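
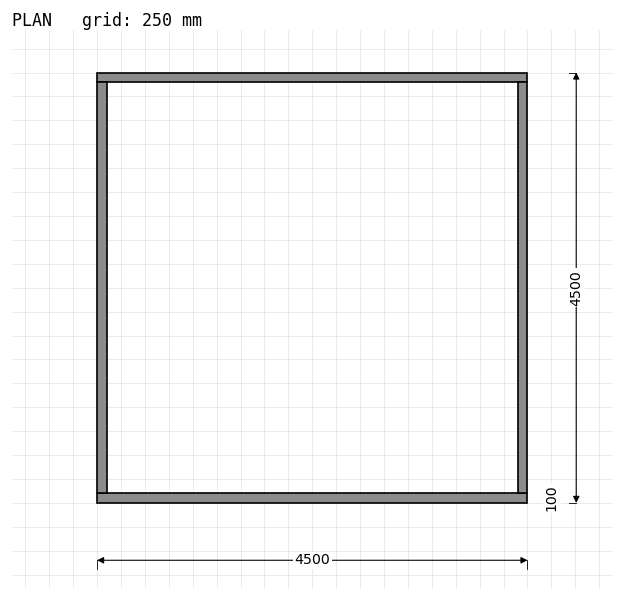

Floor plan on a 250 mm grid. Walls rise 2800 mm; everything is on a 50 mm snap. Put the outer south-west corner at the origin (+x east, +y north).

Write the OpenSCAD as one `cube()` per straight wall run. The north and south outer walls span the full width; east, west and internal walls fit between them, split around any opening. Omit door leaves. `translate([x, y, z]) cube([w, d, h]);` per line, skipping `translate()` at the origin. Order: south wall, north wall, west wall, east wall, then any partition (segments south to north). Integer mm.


cube([4500, 100, 2800]);
translate([0, 4400, 0]) cube([4500, 100, 2800]);
translate([0, 100, 0]) cube([100, 4300, 2800]);
translate([4400, 100, 0]) cube([100, 4300, 2800]);


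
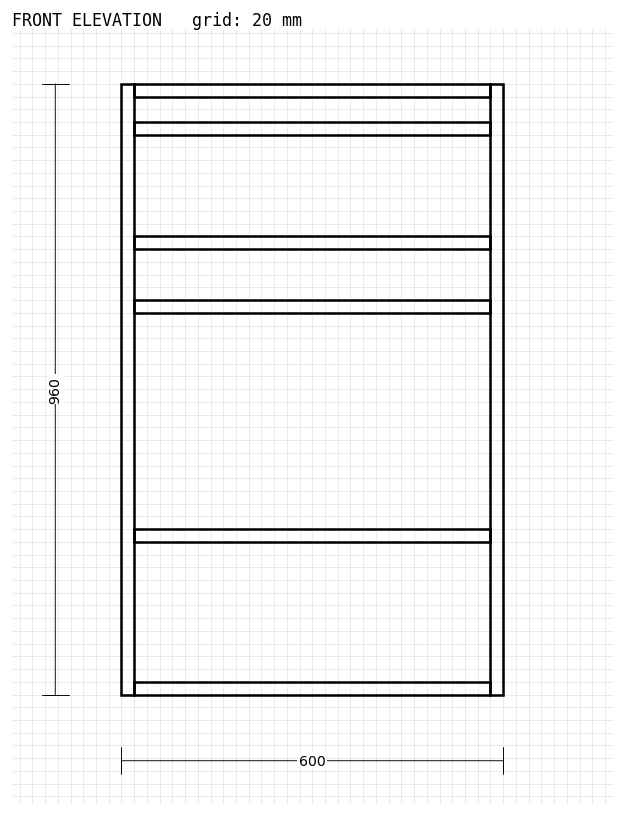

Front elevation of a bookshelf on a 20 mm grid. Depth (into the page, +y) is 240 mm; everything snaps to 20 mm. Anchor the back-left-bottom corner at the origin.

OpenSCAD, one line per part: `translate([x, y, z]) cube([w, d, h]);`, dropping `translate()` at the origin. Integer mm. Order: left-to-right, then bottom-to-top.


cube([20, 240, 960]);
translate([20, 0, 0]) cube([560, 240, 20]);
translate([20, 0, 240]) cube([560, 240, 20]);
translate([20, 0, 600]) cube([560, 240, 20]);
translate([20, 0, 700]) cube([560, 240, 20]);
translate([20, 0, 880]) cube([560, 240, 20]);
translate([20, 0, 940]) cube([560, 240, 20]);
translate([580, 0, 0]) cube([20, 240, 960]);


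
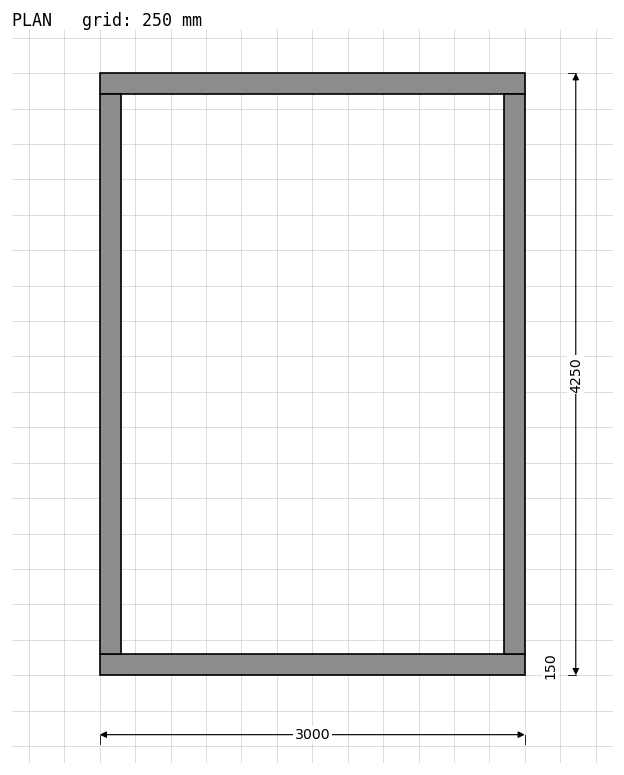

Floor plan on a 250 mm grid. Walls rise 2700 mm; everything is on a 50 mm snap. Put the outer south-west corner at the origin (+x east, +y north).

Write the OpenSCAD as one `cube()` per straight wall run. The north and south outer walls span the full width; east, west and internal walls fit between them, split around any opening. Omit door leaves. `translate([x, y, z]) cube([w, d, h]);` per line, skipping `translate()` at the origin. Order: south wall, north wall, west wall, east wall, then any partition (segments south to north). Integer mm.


cube([3000, 150, 2700]);
translate([0, 4100, 0]) cube([3000, 150, 2700]);
translate([0, 150, 0]) cube([150, 3950, 2700]);
translate([2850, 150, 0]) cube([150, 3950, 2700]);


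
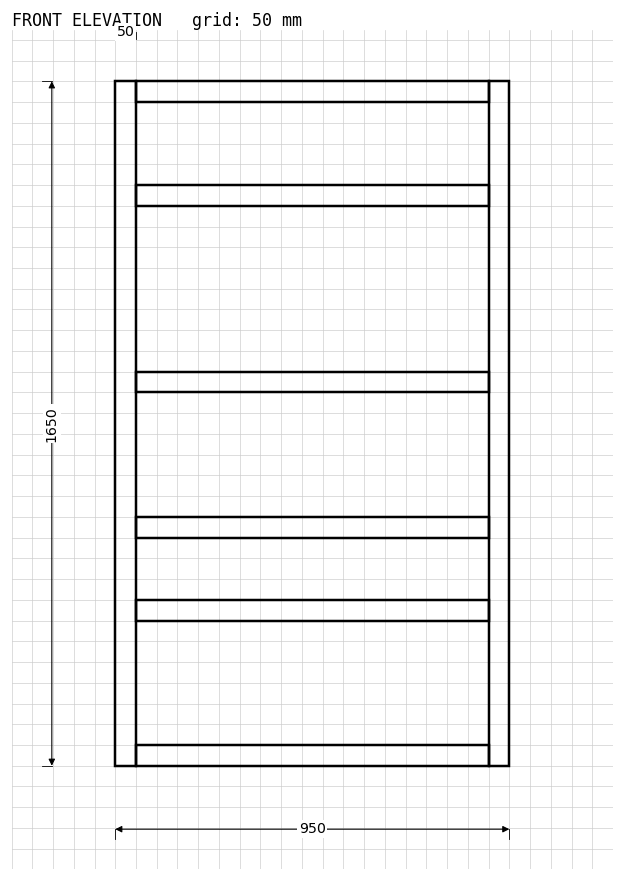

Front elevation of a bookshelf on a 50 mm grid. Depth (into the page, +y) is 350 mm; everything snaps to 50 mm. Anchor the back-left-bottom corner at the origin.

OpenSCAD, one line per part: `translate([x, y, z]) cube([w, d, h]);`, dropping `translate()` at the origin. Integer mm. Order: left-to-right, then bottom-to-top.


cube([50, 350, 1650]);
translate([50, 0, 0]) cube([850, 350, 50]);
translate([50, 0, 350]) cube([850, 350, 50]);
translate([50, 0, 550]) cube([850, 350, 50]);
translate([50, 0, 900]) cube([850, 350, 50]);
translate([50, 0, 1350]) cube([850, 350, 50]);
translate([50, 0, 1600]) cube([850, 350, 50]);
translate([900, 0, 0]) cube([50, 350, 1650]);


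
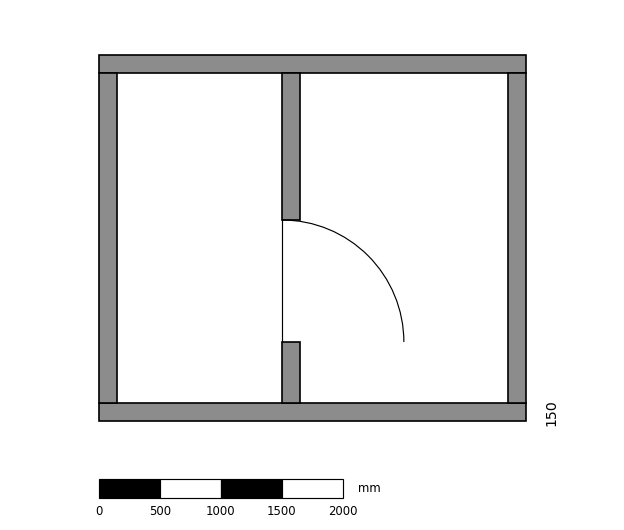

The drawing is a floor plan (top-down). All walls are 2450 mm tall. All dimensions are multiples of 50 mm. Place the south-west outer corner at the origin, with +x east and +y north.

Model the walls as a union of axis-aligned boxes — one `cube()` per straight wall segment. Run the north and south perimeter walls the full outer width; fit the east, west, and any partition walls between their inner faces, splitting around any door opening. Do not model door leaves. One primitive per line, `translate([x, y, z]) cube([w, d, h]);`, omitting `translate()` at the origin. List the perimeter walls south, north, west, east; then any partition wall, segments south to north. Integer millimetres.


cube([3500, 150, 2450]);
translate([0, 2850, 0]) cube([3500, 150, 2450]);
translate([0, 150, 0]) cube([150, 2700, 2450]);
translate([3350, 150, 0]) cube([150, 2700, 2450]);
translate([1500, 150, 0]) cube([150, 500, 2450]);
translate([1500, 1650, 0]) cube([150, 1200, 2450]);


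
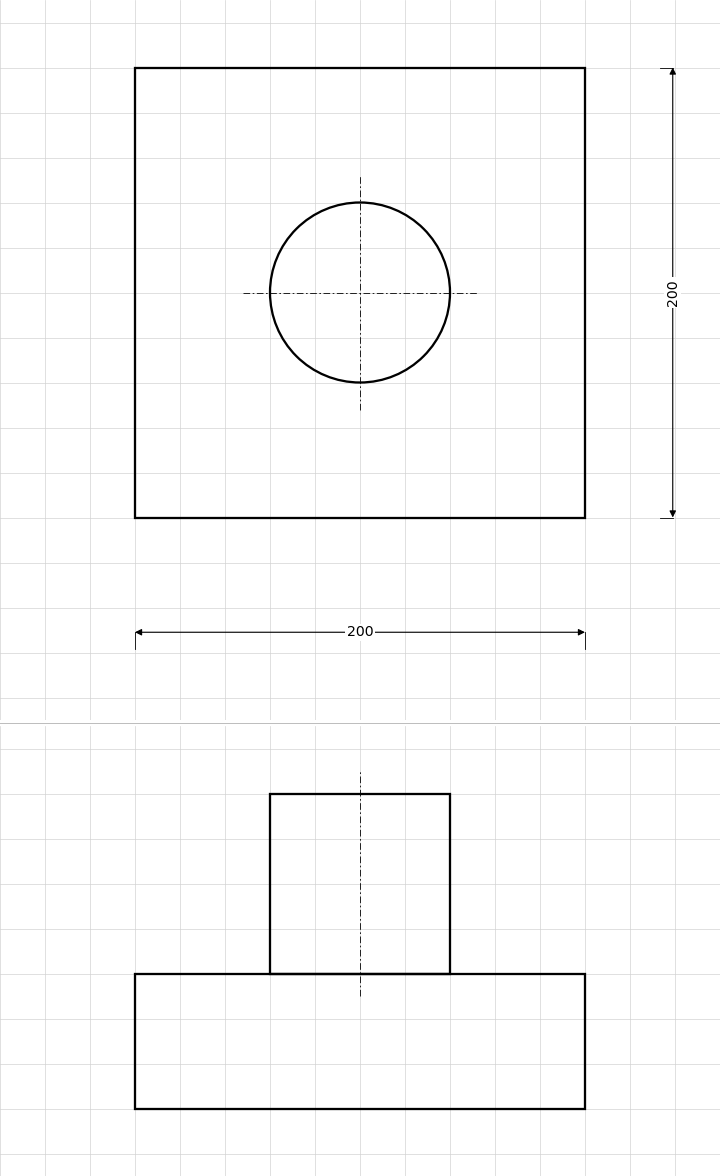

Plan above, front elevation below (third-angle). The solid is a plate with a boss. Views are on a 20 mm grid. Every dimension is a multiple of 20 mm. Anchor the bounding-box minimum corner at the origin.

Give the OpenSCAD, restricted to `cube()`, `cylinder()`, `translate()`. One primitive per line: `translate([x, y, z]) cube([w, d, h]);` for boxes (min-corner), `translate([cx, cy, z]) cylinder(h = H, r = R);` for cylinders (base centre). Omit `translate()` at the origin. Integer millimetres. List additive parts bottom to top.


cube([200, 200, 60]);
translate([100, 100, 60]) cylinder(h = 80, r = 40);


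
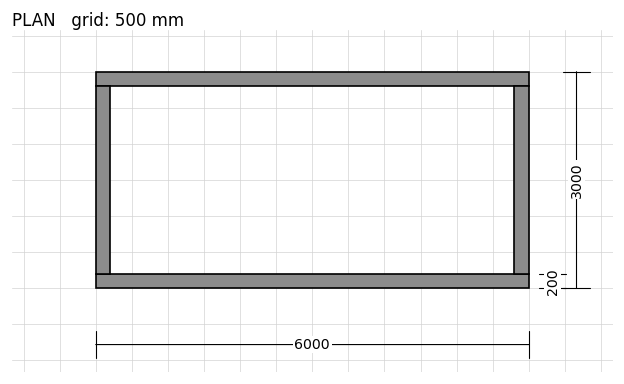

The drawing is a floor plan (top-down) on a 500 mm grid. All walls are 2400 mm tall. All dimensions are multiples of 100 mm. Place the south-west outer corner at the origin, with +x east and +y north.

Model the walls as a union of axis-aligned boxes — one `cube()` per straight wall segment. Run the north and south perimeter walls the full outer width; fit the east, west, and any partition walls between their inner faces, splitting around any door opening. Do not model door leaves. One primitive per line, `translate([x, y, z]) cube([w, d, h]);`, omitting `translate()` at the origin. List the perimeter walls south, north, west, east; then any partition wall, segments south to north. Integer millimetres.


cube([6000, 200, 2400]);
translate([0, 2800, 0]) cube([6000, 200, 2400]);
translate([0, 200, 0]) cube([200, 2600, 2400]);
translate([5800, 200, 0]) cube([200, 2600, 2400]);


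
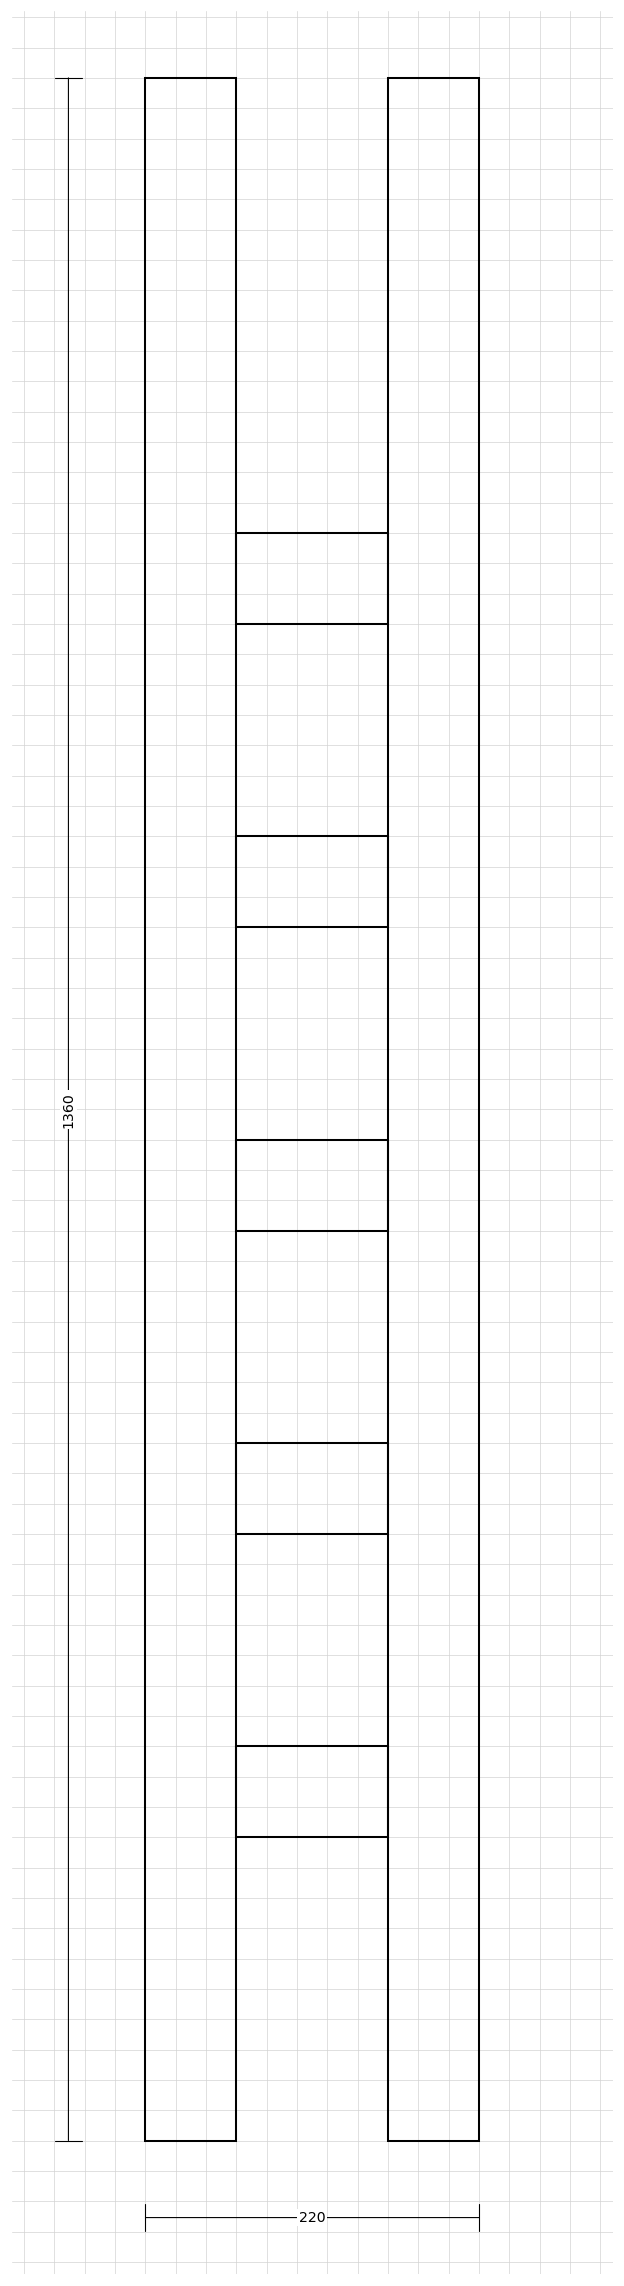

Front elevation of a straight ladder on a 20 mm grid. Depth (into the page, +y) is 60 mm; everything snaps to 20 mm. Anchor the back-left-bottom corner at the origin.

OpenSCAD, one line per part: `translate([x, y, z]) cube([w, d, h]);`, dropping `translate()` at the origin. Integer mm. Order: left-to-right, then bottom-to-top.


cube([60, 60, 1360]);
translate([60, 0, 200]) cube([100, 60, 60]);
translate([60, 0, 400]) cube([100, 60, 60]);
translate([60, 0, 600]) cube([100, 60, 60]);
translate([60, 0, 800]) cube([100, 60, 60]);
translate([60, 0, 1000]) cube([100, 60, 60]);
translate([160, 0, 0]) cube([60, 60, 1360]);


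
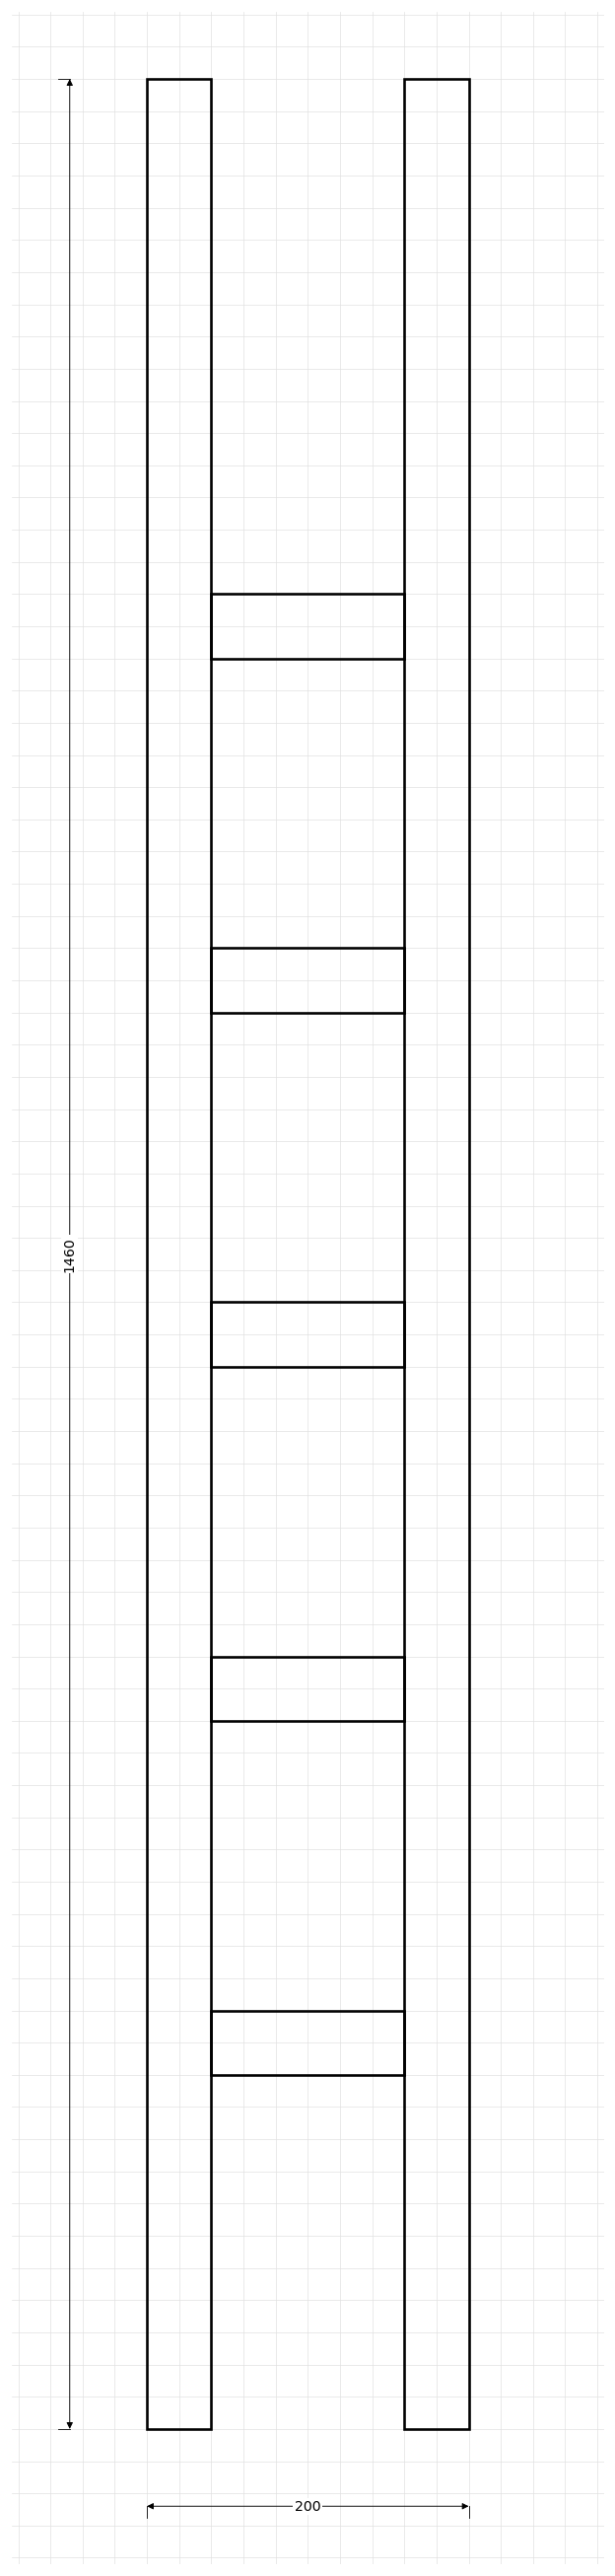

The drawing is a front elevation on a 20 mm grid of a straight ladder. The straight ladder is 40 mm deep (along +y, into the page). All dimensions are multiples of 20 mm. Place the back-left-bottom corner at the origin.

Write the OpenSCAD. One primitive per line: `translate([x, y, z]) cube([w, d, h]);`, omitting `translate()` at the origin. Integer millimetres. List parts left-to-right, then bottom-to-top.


cube([40, 40, 1460]);
translate([40, 0, 220]) cube([120, 40, 40]);
translate([40, 0, 440]) cube([120, 40, 40]);
translate([40, 0, 660]) cube([120, 40, 40]);
translate([40, 0, 880]) cube([120, 40, 40]);
translate([40, 0, 1100]) cube([120, 40, 40]);
translate([160, 0, 0]) cube([40, 40, 1460]);


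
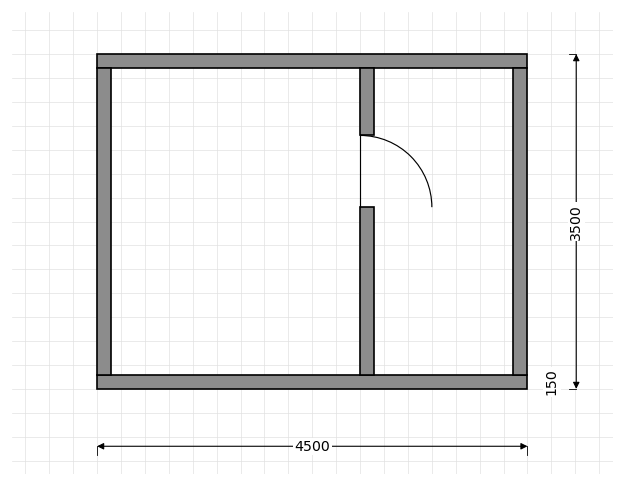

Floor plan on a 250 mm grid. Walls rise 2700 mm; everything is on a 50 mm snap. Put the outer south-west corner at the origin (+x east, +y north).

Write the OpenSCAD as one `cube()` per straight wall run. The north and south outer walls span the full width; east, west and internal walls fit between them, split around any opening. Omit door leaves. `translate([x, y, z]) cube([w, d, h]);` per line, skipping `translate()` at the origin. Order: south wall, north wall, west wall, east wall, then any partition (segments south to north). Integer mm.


cube([4500, 150, 2700]);
translate([0, 3350, 0]) cube([4500, 150, 2700]);
translate([0, 150, 0]) cube([150, 3200, 2700]);
translate([4350, 150, 0]) cube([150, 3200, 2700]);
translate([2750, 150, 0]) cube([150, 1750, 2700]);
translate([2750, 2650, 0]) cube([150, 700, 2700]);


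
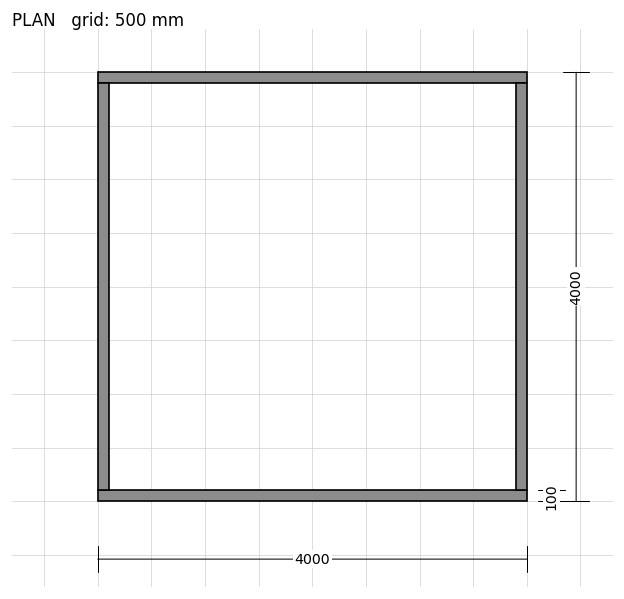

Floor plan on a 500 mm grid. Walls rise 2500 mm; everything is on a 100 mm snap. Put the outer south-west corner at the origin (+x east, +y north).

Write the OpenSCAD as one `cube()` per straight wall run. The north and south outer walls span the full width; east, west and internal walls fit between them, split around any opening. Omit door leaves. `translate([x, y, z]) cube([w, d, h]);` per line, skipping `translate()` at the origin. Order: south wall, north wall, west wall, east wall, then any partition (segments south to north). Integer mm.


cube([4000, 100, 2500]);
translate([0, 3900, 0]) cube([4000, 100, 2500]);
translate([0, 100, 0]) cube([100, 3800, 2500]);
translate([3900, 100, 0]) cube([100, 3800, 2500]);


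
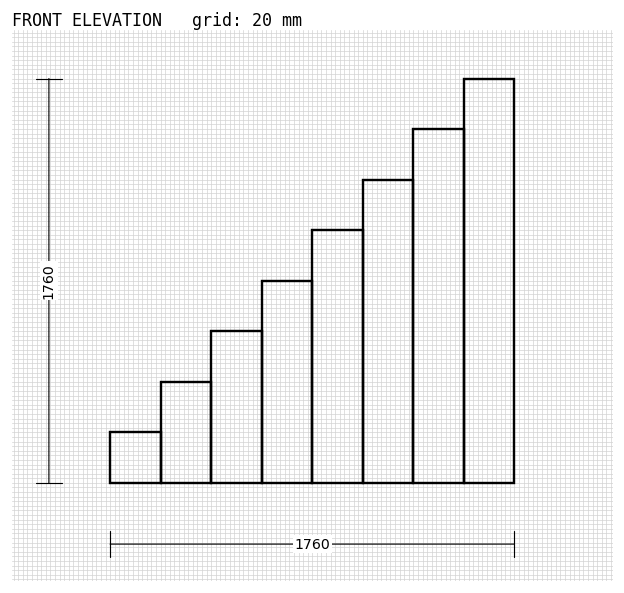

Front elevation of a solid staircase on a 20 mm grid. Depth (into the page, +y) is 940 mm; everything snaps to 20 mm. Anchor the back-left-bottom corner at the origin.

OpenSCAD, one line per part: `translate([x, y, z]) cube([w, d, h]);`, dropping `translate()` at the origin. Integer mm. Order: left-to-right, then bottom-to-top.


cube([220, 940, 220]);
translate([220, 0, 0]) cube([220, 940, 440]);
translate([440, 0, 0]) cube([220, 940, 660]);
translate([660, 0, 0]) cube([220, 940, 880]);
translate([880, 0, 0]) cube([220, 940, 1100]);
translate([1100, 0, 0]) cube([220, 940, 1320]);
translate([1320, 0, 0]) cube([220, 940, 1540]);
translate([1540, 0, 0]) cube([220, 940, 1760]);


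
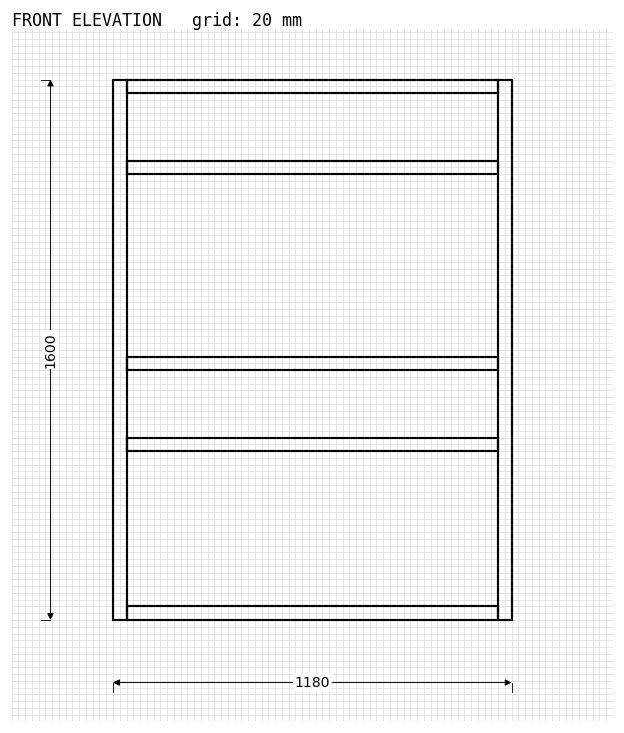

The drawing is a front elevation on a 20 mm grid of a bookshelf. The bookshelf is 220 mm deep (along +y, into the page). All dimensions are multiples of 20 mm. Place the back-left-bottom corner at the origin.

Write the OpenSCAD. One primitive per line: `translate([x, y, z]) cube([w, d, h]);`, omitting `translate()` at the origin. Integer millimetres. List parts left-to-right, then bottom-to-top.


cube([40, 220, 1600]);
translate([40, 0, 0]) cube([1100, 220, 40]);
translate([40, 0, 500]) cube([1100, 220, 40]);
translate([40, 0, 740]) cube([1100, 220, 40]);
translate([40, 0, 1320]) cube([1100, 220, 40]);
translate([40, 0, 1560]) cube([1100, 220, 40]);
translate([1140, 0, 0]) cube([40, 220, 1600]);


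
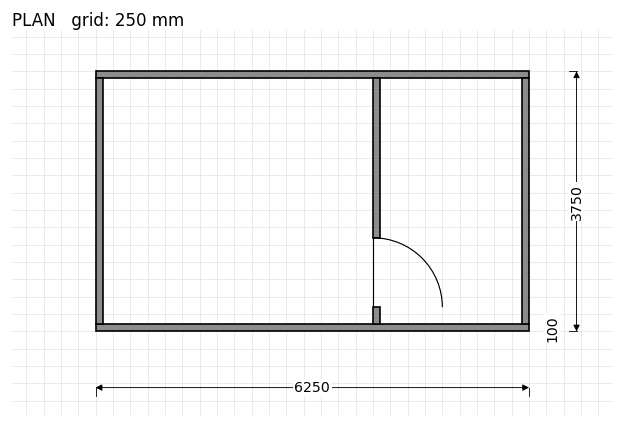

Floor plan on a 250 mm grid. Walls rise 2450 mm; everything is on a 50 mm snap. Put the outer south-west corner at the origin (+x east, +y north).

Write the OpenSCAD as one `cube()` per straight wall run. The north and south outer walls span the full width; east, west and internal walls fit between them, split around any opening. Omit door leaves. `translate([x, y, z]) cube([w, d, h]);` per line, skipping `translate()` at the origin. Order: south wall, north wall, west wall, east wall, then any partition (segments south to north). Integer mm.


cube([6250, 100, 2450]);
translate([0, 3650, 0]) cube([6250, 100, 2450]);
translate([0, 100, 0]) cube([100, 3550, 2450]);
translate([6150, 100, 0]) cube([100, 3550, 2450]);
translate([4000, 100, 0]) cube([100, 250, 2450]);
translate([4000, 1350, 0]) cube([100, 2300, 2450]);


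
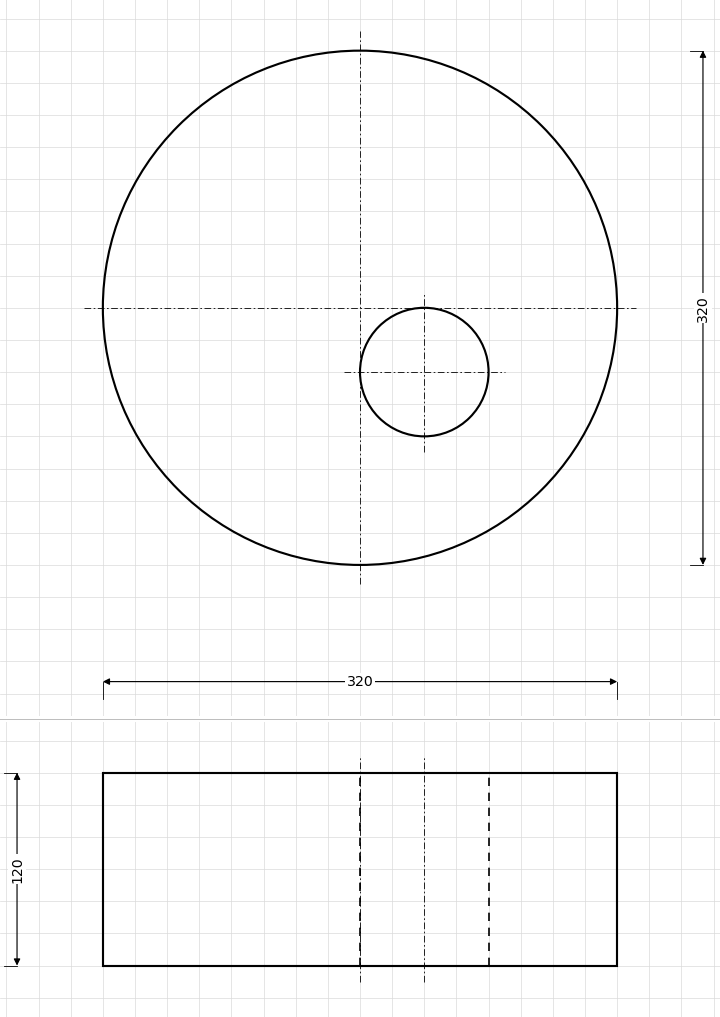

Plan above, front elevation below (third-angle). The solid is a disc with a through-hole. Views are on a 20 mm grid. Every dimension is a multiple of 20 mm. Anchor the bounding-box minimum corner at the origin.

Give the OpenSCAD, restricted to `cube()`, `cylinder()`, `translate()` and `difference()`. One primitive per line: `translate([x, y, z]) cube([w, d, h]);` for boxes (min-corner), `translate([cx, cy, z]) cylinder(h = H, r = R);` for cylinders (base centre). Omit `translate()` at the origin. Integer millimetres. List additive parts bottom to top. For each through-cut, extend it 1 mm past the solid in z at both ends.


difference() {
  translate([160, 160, 0]) cylinder(h = 120, r = 160);
  translate([200, 120, -1]) cylinder(h = 122, r = 40);
}


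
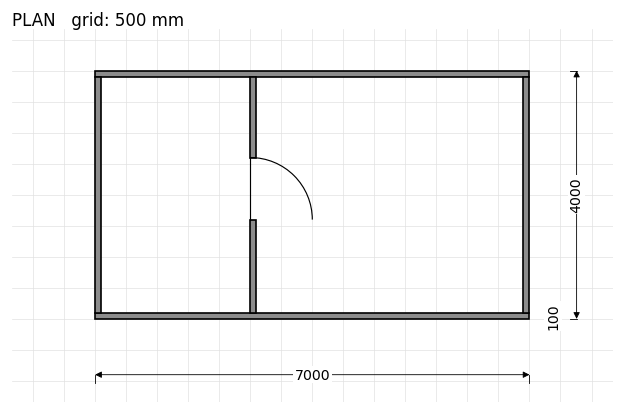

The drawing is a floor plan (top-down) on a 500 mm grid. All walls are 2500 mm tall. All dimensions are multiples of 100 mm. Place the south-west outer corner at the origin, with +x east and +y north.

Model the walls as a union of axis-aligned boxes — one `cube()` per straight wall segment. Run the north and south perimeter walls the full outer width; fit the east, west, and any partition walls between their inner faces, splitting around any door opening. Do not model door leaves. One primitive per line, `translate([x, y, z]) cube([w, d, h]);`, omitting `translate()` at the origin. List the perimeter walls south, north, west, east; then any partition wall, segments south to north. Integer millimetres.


cube([7000, 100, 2500]);
translate([0, 3900, 0]) cube([7000, 100, 2500]);
translate([0, 100, 0]) cube([100, 3800, 2500]);
translate([6900, 100, 0]) cube([100, 3800, 2500]);
translate([2500, 100, 0]) cube([100, 1500, 2500]);
translate([2500, 2600, 0]) cube([100, 1300, 2500]);


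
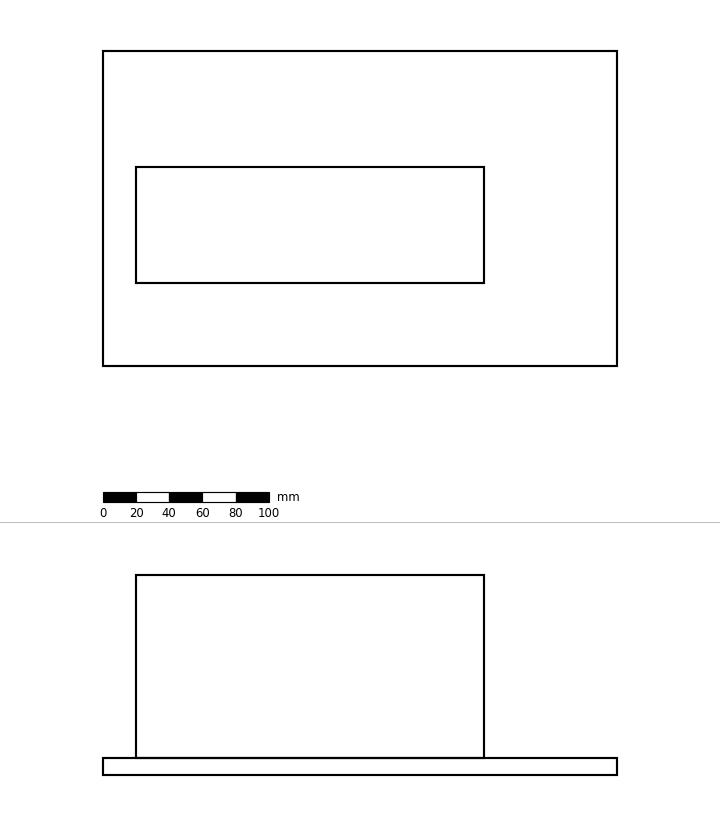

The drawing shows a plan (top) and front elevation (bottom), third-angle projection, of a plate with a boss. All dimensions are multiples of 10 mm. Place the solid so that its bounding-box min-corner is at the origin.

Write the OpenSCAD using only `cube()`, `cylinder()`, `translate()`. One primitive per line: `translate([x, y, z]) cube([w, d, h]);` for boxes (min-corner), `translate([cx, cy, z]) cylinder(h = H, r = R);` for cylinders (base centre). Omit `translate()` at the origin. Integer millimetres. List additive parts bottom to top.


cube([310, 190, 10]);
translate([20, 50, 10]) cube([210, 70, 110]);


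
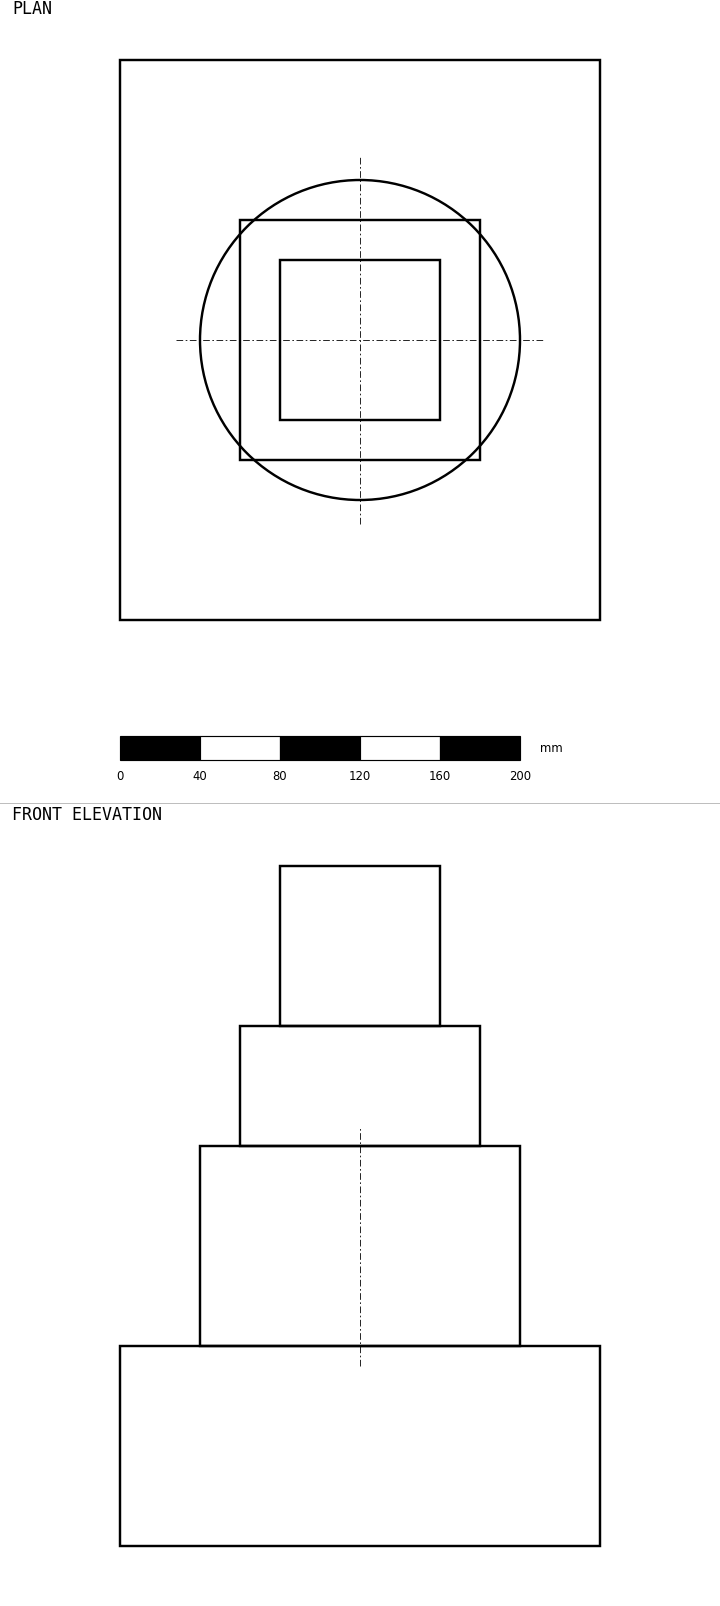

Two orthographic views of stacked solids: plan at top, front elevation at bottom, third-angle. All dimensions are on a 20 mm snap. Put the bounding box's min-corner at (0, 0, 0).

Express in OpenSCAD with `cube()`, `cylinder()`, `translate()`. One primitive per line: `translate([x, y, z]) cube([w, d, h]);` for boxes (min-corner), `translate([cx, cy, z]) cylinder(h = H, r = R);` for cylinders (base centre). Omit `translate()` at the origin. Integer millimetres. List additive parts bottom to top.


cube([240, 280, 100]);
translate([120, 140, 100]) cylinder(h = 100, r = 80);
translate([60, 80, 200]) cube([120, 120, 60]);
translate([80, 100, 260]) cube([80, 80, 80]);


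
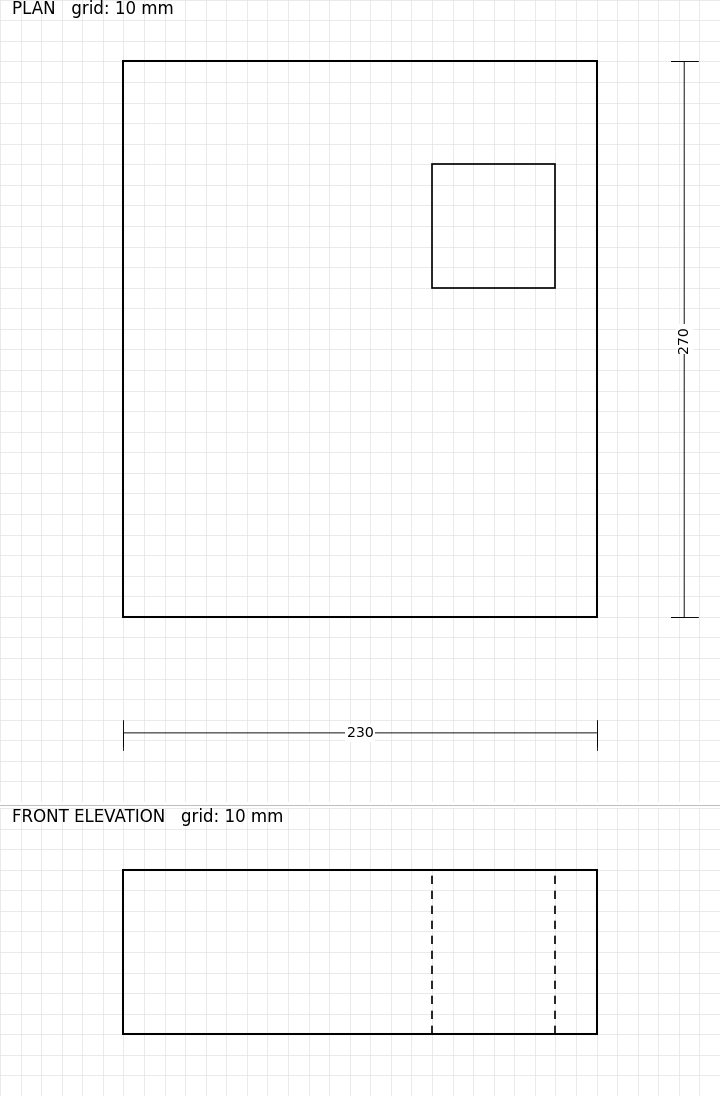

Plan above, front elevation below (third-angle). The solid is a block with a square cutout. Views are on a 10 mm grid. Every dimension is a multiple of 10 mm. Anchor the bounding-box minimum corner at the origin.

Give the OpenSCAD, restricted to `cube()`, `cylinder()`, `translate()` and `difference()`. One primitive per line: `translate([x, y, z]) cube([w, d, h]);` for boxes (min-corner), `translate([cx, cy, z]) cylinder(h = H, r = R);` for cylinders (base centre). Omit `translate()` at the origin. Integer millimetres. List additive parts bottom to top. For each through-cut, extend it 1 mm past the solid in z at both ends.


difference() {
  cube([230, 270, 80]);
  translate([150, 160, -1]) cube([60, 60, 82]);
}


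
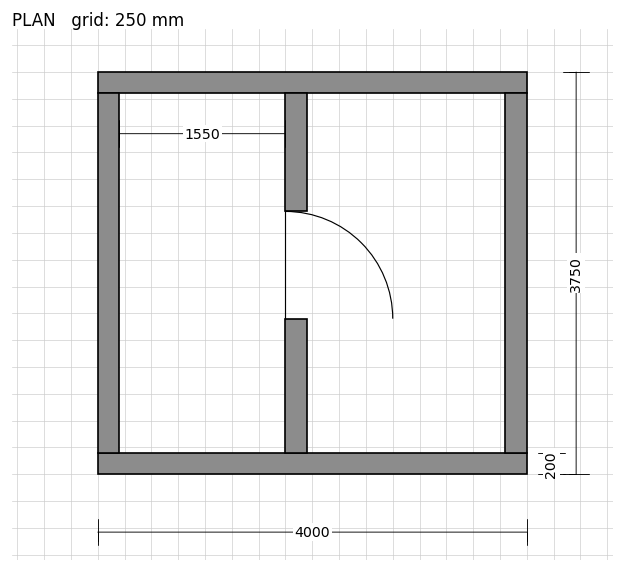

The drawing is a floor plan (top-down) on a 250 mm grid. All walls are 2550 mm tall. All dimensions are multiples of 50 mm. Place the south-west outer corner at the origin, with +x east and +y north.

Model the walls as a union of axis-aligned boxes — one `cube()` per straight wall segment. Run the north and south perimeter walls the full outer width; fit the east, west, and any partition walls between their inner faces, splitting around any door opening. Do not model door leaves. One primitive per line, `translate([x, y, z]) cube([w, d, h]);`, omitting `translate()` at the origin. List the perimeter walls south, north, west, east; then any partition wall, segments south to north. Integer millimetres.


cube([4000, 200, 2550]);
translate([0, 3550, 0]) cube([4000, 200, 2550]);
translate([0, 200, 0]) cube([200, 3350, 2550]);
translate([3800, 200, 0]) cube([200, 3350, 2550]);
translate([1750, 200, 0]) cube([200, 1250, 2550]);
translate([1750, 2450, 0]) cube([200, 1100, 2550]);


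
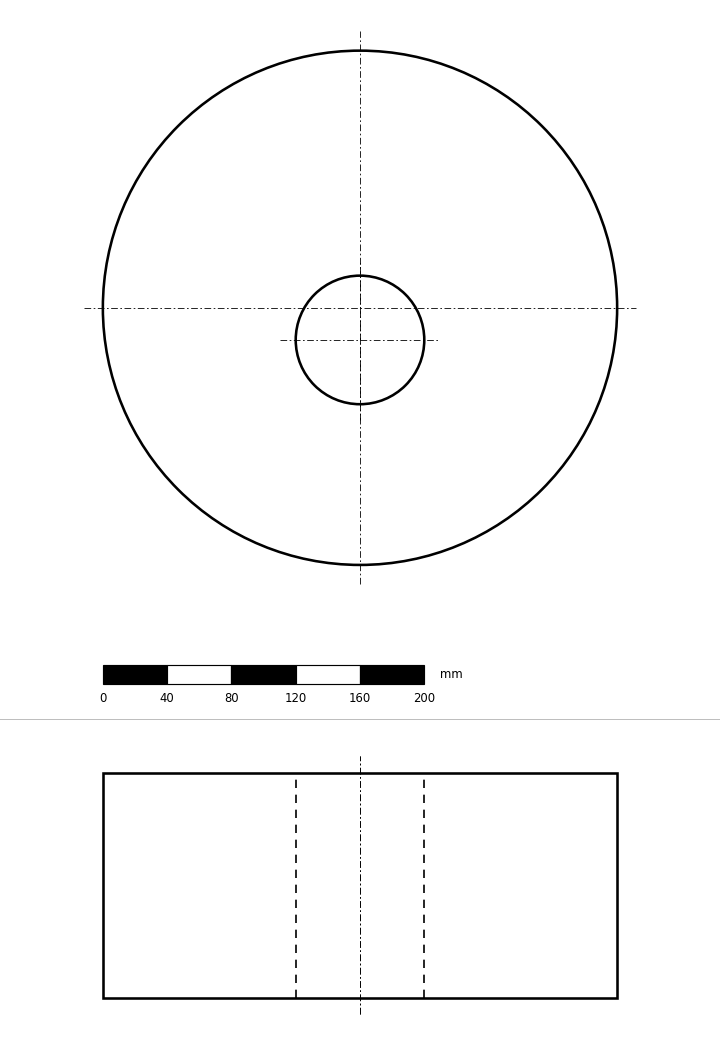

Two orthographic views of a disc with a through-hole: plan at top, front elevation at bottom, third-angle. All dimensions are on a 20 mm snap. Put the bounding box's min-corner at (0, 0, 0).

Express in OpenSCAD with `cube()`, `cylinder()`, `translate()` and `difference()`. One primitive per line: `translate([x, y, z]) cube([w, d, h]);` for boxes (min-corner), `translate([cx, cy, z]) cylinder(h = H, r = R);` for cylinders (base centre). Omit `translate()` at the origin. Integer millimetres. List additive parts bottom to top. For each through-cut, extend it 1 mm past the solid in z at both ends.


difference() {
  translate([160, 160, 0]) cylinder(h = 140, r = 160);
  translate([160, 140, -1]) cylinder(h = 142, r = 40);
}


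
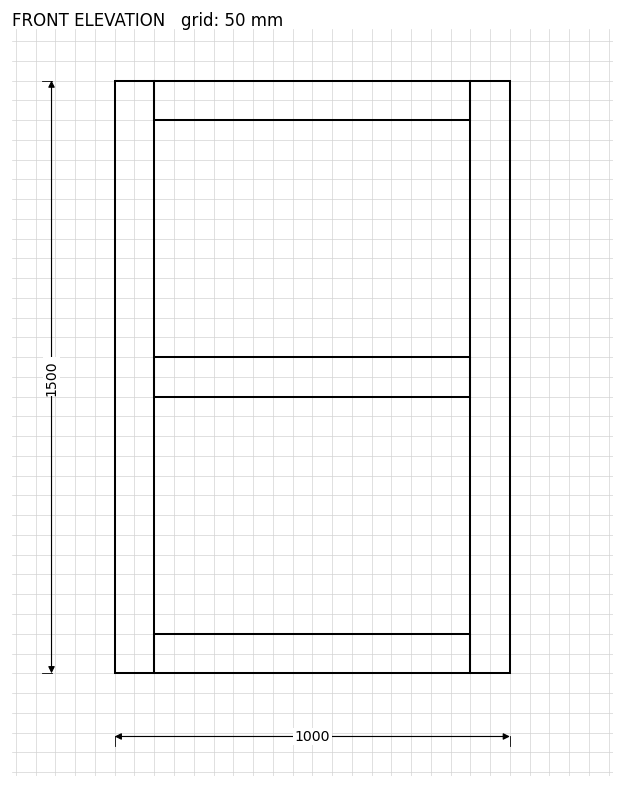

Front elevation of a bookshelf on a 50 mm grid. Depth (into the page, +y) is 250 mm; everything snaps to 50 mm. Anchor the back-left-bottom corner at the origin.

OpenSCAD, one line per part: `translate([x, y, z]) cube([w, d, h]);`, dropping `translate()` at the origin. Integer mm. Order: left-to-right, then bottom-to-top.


cube([100, 250, 1500]);
translate([100, 0, 0]) cube([800, 250, 100]);
translate([100, 0, 700]) cube([800, 250, 100]);
translate([100, 0, 1400]) cube([800, 250, 100]);
translate([900, 0, 0]) cube([100, 250, 1500]);


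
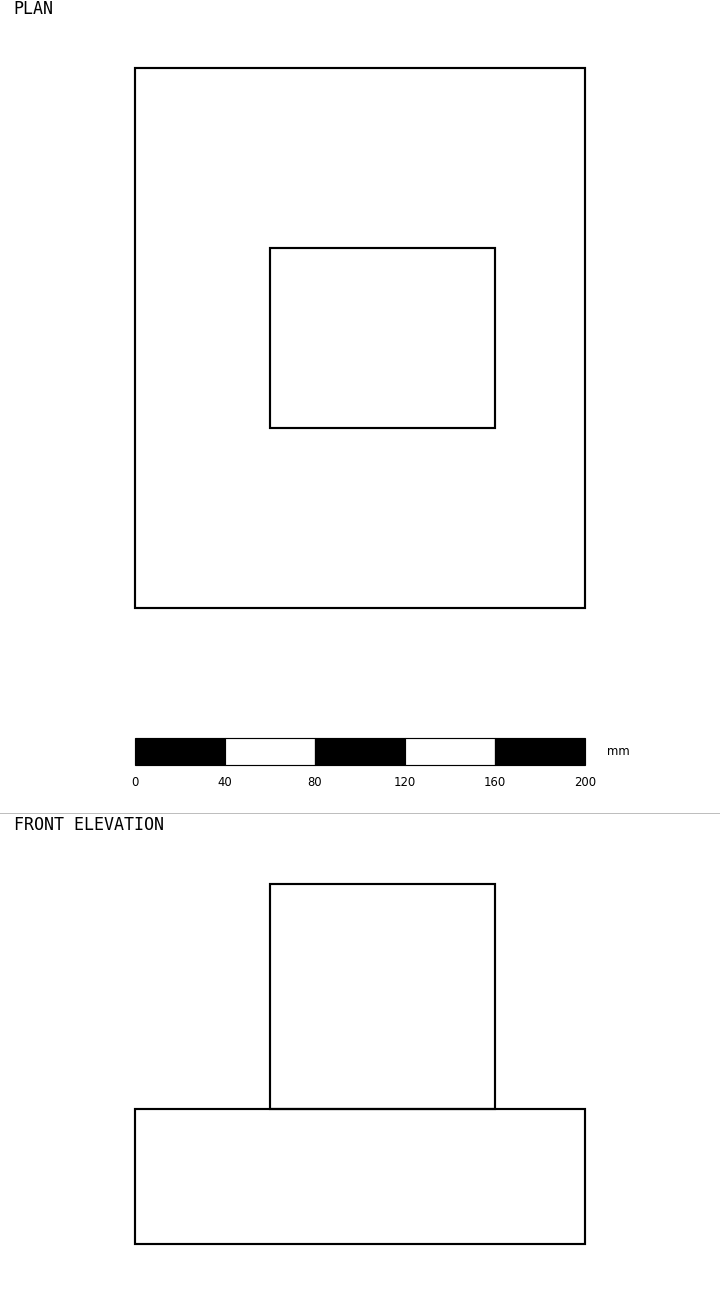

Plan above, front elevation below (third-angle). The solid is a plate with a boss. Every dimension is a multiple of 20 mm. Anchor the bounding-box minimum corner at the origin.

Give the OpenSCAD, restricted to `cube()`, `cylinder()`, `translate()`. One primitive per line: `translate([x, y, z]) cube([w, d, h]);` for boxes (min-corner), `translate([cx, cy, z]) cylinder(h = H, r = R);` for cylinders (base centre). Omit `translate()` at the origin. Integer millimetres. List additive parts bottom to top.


cube([200, 240, 60]);
translate([60, 80, 60]) cube([100, 80, 100]);


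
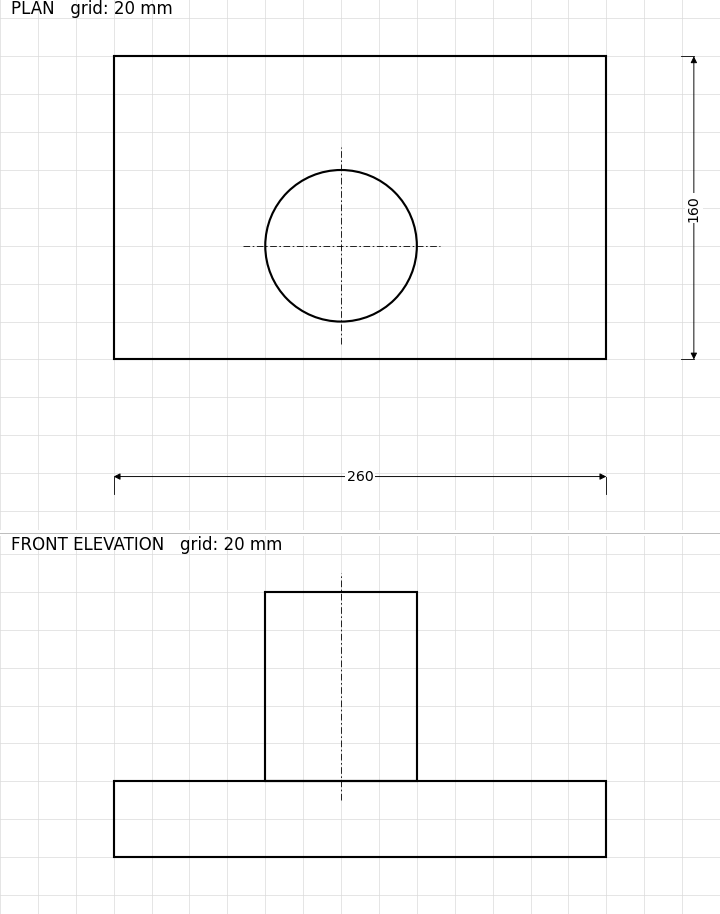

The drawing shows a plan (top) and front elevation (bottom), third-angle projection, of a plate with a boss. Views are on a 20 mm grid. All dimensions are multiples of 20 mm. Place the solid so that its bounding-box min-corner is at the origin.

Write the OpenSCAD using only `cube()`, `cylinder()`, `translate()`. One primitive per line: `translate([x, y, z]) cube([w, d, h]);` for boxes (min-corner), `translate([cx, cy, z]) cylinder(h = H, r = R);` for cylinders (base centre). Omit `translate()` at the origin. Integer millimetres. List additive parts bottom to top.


cube([260, 160, 40]);
translate([120, 60, 40]) cylinder(h = 100, r = 40);


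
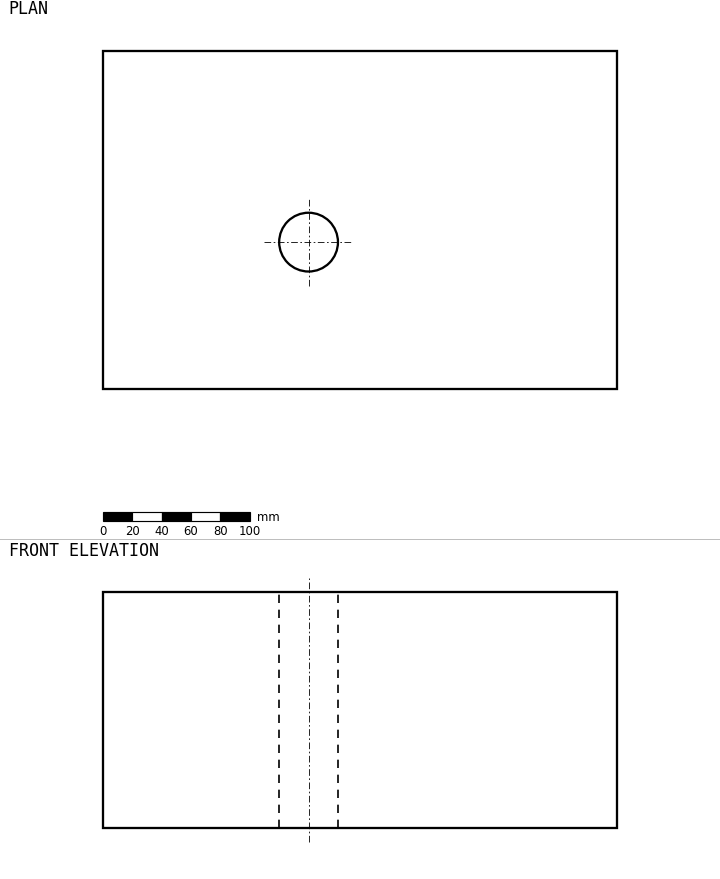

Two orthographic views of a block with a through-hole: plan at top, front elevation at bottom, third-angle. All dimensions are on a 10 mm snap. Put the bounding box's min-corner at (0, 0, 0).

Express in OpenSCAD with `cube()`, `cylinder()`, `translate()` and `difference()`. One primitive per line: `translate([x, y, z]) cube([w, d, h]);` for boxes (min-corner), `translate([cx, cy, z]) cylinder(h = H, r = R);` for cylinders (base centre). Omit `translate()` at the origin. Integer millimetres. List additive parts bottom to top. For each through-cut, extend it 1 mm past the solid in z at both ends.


difference() {
  cube([350, 230, 160]);
  translate([140, 100, -1]) cylinder(h = 162, r = 20);
}


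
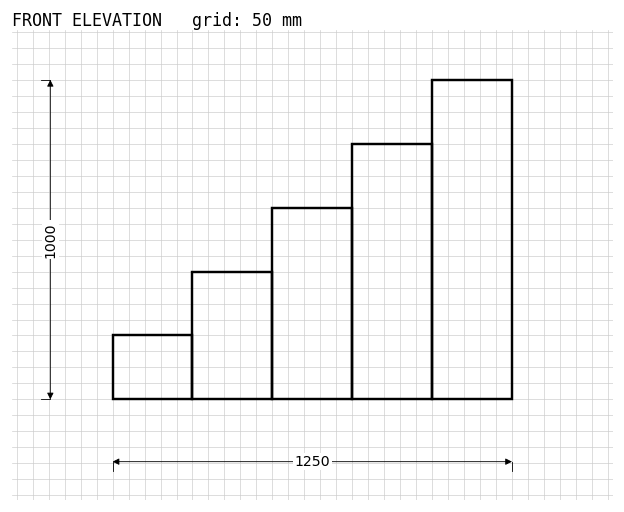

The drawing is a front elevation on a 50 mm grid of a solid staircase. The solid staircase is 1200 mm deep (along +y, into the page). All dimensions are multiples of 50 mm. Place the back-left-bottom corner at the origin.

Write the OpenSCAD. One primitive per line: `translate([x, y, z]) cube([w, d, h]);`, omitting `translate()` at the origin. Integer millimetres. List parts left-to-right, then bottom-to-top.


cube([250, 1200, 200]);
translate([250, 0, 0]) cube([250, 1200, 400]);
translate([500, 0, 0]) cube([250, 1200, 600]);
translate([750, 0, 0]) cube([250, 1200, 800]);
translate([1000, 0, 0]) cube([250, 1200, 1000]);


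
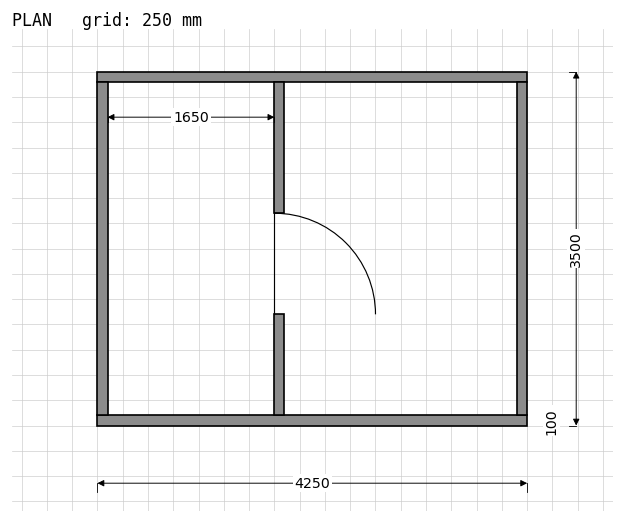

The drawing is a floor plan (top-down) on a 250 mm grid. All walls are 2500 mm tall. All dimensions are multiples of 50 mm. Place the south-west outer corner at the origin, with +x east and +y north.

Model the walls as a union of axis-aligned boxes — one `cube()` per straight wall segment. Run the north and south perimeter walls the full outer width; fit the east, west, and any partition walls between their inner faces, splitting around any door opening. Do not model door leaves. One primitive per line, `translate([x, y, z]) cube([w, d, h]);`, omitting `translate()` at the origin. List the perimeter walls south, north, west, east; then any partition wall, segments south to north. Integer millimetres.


cube([4250, 100, 2500]);
translate([0, 3400, 0]) cube([4250, 100, 2500]);
translate([0, 100, 0]) cube([100, 3300, 2500]);
translate([4150, 100, 0]) cube([100, 3300, 2500]);
translate([1750, 100, 0]) cube([100, 1000, 2500]);
translate([1750, 2100, 0]) cube([100, 1300, 2500]);


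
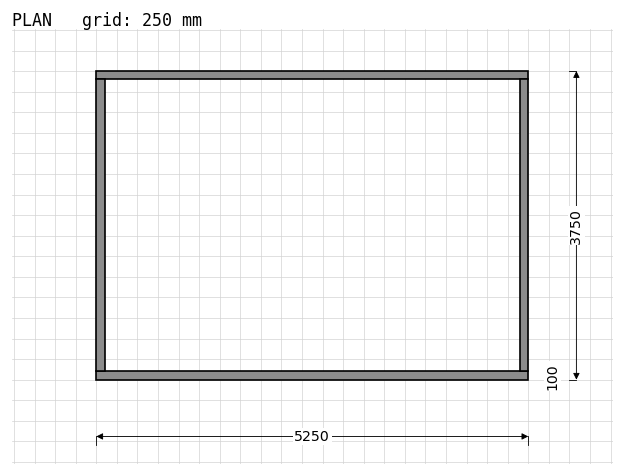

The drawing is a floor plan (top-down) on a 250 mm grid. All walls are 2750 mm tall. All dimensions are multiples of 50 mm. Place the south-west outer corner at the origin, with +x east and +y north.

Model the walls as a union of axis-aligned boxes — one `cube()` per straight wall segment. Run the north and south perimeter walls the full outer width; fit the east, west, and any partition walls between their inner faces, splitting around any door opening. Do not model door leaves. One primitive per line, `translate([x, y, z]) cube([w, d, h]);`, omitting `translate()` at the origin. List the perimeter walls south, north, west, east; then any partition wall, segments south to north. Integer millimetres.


cube([5250, 100, 2750]);
translate([0, 3650, 0]) cube([5250, 100, 2750]);
translate([0, 100, 0]) cube([100, 3550, 2750]);
translate([5150, 100, 0]) cube([100, 3550, 2750]);


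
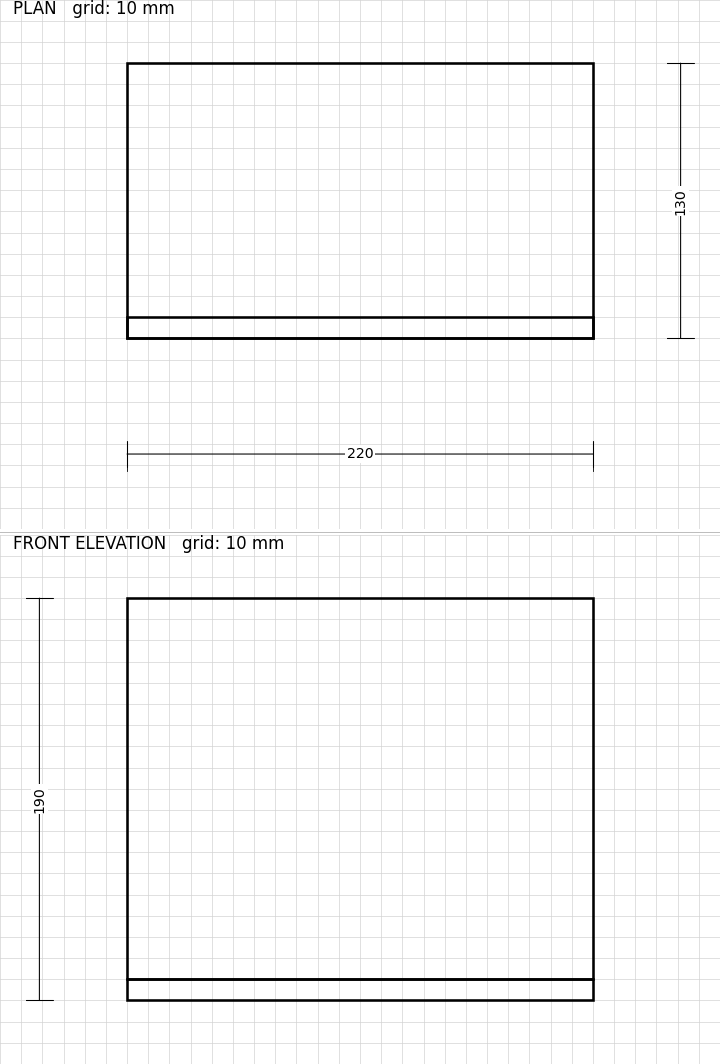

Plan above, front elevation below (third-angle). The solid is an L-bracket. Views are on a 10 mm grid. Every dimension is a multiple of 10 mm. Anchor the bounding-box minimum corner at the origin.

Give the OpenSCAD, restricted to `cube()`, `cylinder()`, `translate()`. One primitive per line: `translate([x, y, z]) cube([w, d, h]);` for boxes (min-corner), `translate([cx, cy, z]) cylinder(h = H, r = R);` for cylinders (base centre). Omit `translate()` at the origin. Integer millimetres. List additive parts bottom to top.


cube([220, 130, 10]);
translate([0, 0, 10]) cube([220, 10, 180]);


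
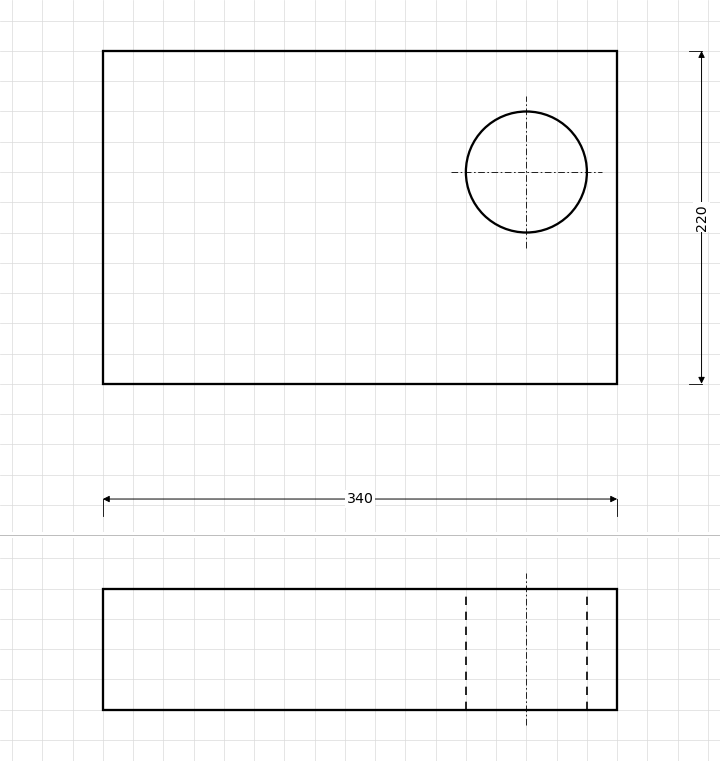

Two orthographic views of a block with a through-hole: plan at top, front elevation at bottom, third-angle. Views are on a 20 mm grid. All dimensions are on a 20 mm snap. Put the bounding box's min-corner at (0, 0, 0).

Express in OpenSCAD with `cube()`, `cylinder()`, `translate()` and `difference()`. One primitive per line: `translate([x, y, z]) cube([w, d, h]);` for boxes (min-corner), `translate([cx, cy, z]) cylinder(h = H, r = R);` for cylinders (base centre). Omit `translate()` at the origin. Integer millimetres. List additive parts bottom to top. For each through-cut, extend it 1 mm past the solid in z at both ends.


difference() {
  cube([340, 220, 80]);
  translate([280, 140, -1]) cylinder(h = 82, r = 40);
}


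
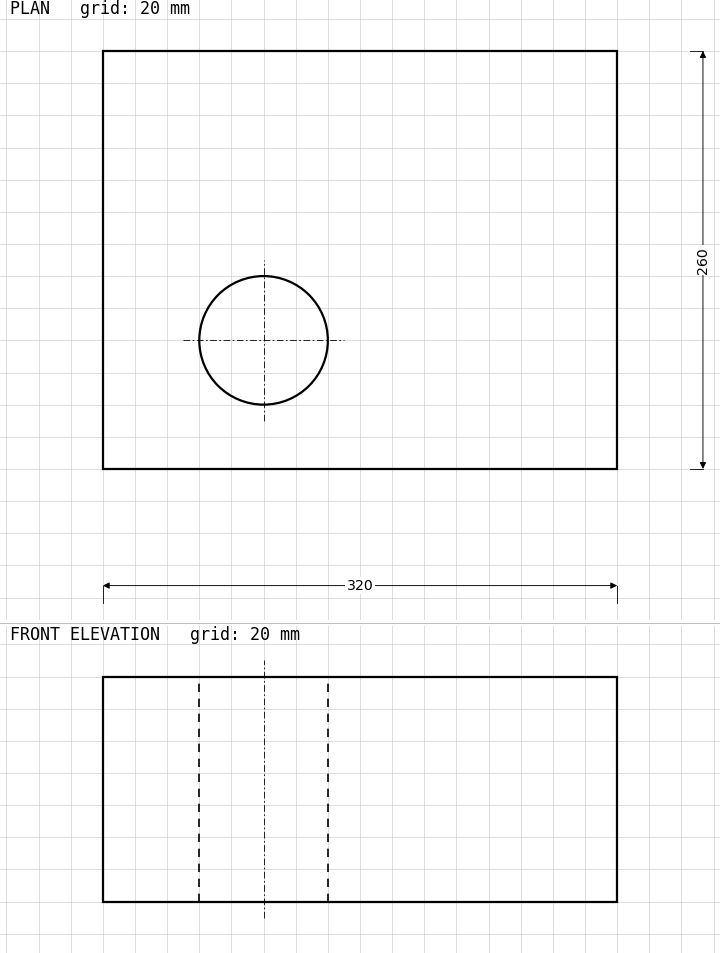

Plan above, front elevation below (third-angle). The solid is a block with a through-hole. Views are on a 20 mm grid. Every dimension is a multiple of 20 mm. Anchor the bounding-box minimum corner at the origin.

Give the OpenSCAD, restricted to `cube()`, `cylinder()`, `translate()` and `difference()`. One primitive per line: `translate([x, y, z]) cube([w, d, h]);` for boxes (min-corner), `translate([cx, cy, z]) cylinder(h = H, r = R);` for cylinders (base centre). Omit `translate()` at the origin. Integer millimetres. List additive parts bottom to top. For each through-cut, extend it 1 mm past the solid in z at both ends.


difference() {
  cube([320, 260, 140]);
  translate([100, 80, -1]) cylinder(h = 142, r = 40);
}


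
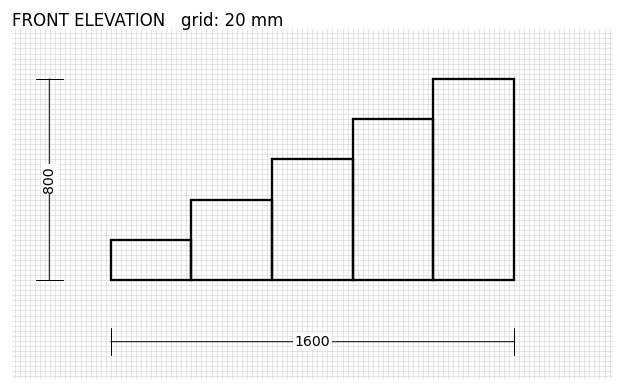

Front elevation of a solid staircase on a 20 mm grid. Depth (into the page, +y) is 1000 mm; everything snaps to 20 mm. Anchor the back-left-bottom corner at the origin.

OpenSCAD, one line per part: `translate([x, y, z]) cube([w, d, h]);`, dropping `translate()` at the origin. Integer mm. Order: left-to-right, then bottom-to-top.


cube([320, 1000, 160]);
translate([320, 0, 0]) cube([320, 1000, 320]);
translate([640, 0, 0]) cube([320, 1000, 480]);
translate([960, 0, 0]) cube([320, 1000, 640]);
translate([1280, 0, 0]) cube([320, 1000, 800]);


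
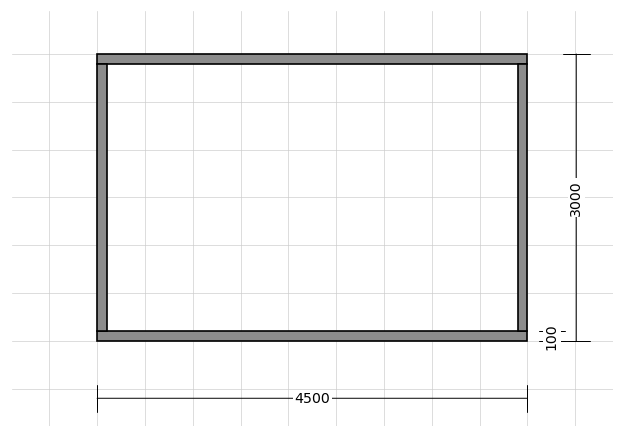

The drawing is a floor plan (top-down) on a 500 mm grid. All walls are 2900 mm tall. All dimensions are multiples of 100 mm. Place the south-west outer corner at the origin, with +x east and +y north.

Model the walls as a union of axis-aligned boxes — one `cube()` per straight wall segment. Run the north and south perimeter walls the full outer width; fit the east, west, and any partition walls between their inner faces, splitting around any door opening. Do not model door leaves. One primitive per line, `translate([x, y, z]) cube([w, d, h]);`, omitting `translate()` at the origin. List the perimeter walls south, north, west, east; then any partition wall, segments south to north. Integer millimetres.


cube([4500, 100, 2900]);
translate([0, 2900, 0]) cube([4500, 100, 2900]);
translate([0, 100, 0]) cube([100, 2800, 2900]);
translate([4400, 100, 0]) cube([100, 2800, 2900]);


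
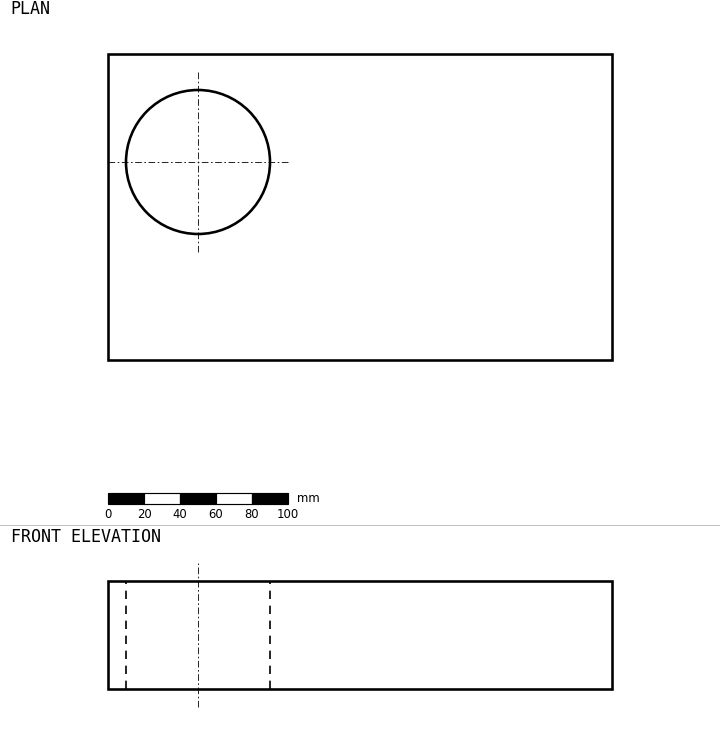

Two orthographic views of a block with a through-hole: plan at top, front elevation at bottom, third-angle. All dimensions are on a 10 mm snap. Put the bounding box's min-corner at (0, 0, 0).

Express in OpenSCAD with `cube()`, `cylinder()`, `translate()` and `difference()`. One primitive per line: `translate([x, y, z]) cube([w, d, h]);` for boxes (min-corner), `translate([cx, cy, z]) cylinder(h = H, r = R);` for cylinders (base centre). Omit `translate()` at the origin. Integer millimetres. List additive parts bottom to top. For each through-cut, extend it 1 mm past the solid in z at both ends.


difference() {
  cube([280, 170, 60]);
  translate([50, 110, -1]) cylinder(h = 62, r = 40);
}


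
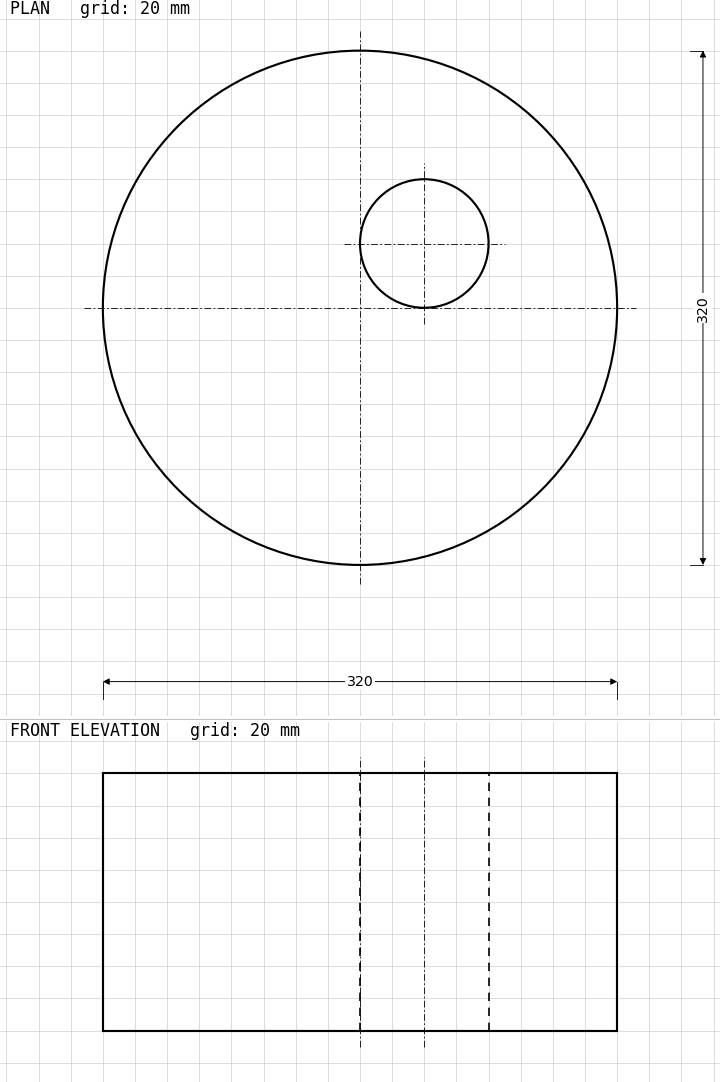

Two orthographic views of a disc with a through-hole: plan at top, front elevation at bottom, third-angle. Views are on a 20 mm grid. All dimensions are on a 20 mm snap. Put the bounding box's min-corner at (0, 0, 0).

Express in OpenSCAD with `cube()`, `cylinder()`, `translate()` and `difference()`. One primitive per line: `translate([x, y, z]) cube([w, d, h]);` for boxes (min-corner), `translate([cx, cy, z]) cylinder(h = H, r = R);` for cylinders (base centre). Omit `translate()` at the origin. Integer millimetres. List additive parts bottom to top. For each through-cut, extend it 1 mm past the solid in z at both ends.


difference() {
  translate([160, 160, 0]) cylinder(h = 160, r = 160);
  translate([200, 200, -1]) cylinder(h = 162, r = 40);
}


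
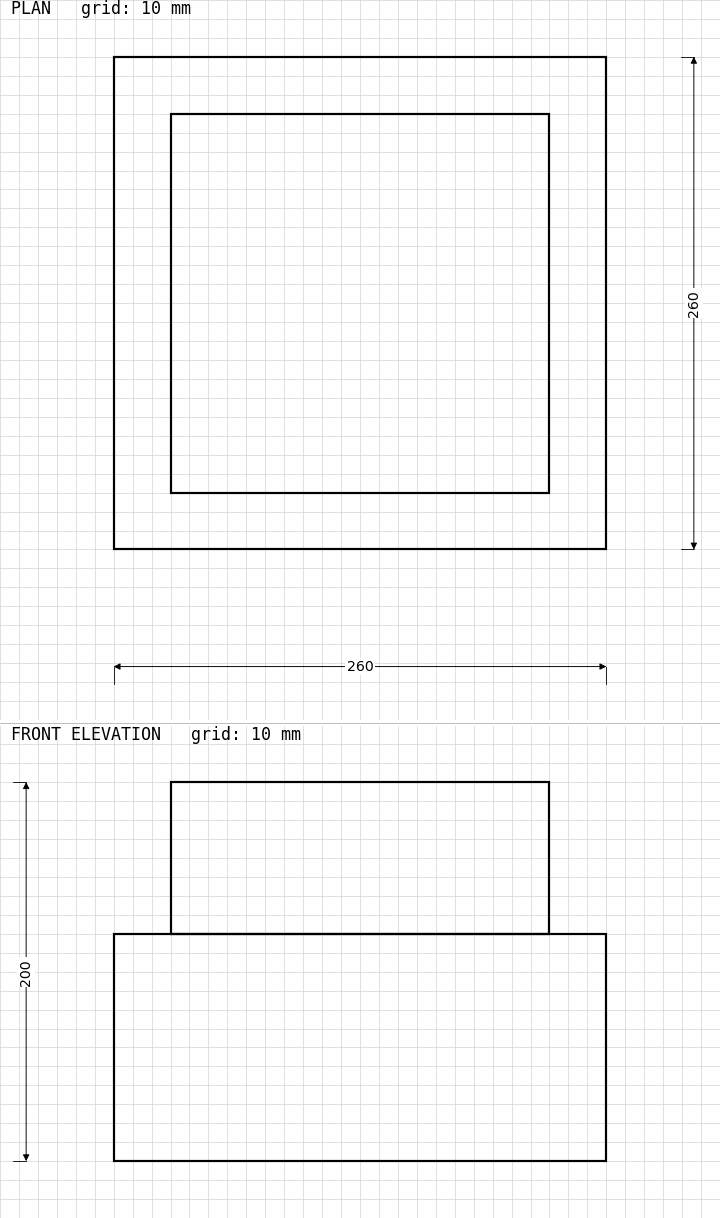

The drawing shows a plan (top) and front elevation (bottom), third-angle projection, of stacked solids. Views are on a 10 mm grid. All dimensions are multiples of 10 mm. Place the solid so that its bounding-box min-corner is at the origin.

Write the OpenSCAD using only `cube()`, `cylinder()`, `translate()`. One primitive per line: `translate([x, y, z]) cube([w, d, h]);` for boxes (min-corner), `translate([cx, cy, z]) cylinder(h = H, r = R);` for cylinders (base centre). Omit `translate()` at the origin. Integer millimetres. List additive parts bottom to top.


cube([260, 260, 120]);
translate([30, 30, 120]) cube([200, 200, 80]);


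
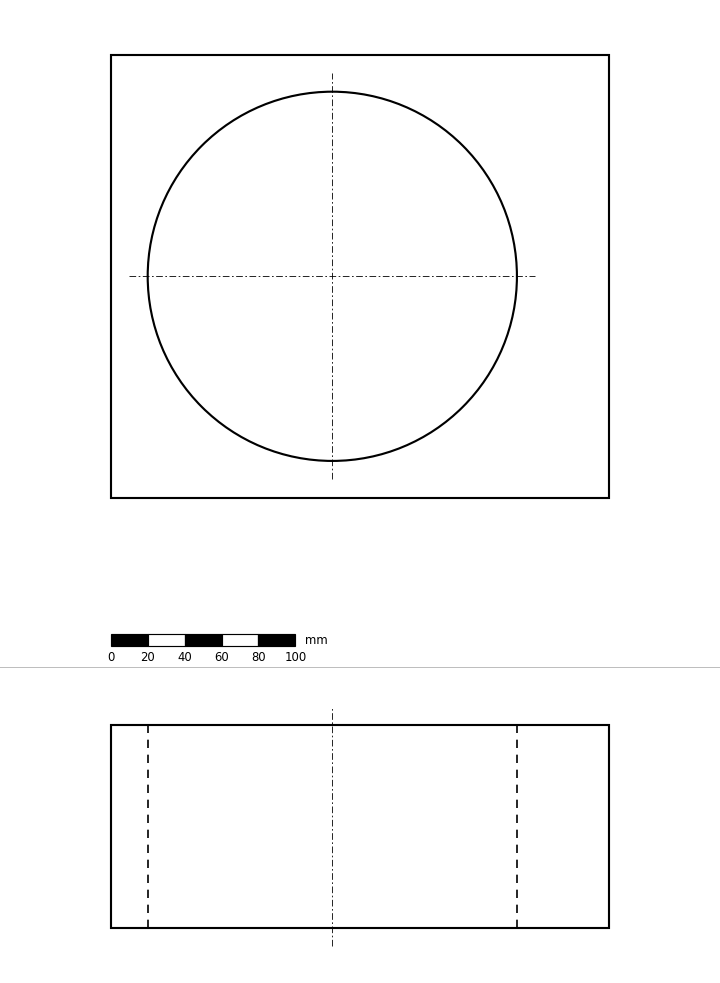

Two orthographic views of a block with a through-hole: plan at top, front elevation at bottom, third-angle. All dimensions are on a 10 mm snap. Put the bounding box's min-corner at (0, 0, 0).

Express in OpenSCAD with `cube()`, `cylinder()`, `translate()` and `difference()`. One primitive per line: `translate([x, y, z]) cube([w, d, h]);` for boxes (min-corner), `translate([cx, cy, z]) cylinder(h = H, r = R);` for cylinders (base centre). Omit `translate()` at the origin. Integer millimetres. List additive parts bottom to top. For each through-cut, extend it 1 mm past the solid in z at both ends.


difference() {
  cube([270, 240, 110]);
  translate([120, 120, -1]) cylinder(h = 112, r = 100);
}
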